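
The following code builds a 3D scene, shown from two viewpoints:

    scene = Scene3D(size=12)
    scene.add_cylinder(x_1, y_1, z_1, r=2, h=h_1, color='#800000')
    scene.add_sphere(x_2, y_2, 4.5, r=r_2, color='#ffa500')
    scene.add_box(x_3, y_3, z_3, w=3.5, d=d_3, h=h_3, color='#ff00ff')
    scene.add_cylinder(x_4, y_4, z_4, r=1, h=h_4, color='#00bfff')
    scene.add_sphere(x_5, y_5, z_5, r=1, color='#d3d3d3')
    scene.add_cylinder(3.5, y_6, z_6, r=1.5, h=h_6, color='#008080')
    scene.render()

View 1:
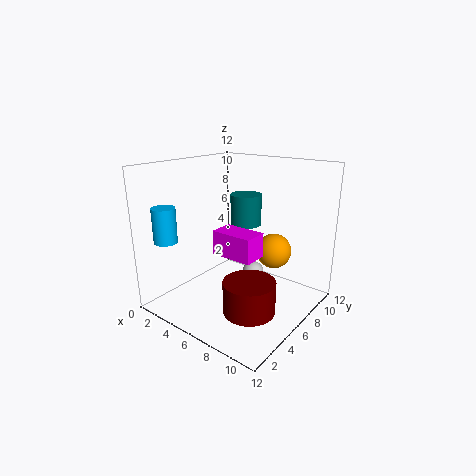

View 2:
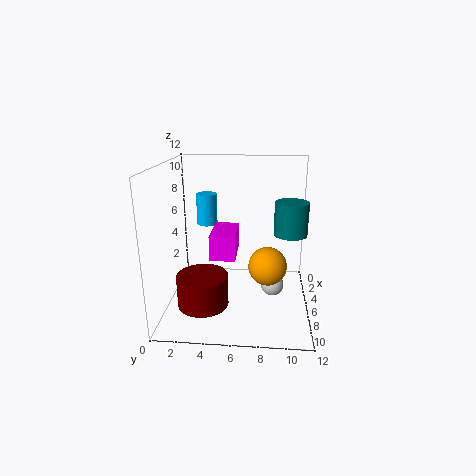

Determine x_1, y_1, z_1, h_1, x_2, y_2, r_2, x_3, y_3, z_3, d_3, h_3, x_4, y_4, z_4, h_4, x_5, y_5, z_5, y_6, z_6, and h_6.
x_1 = 9
y_1 = 3.5
z_1 = 1.5
h_1 = 2.5
x_2 = 8
y_2 = 8.5
r_2 = 1.5
x_3 = 5
y_3 = 4
z_3 = 5
d_3 = 2
h_3 = 2
x_4 = 1
y_4 = 2.5
z_4 = 5.5
h_4 = 3
x_5 = 5.5
y_5 = 9
z_5 = 1.5
y_6 = 10.5
z_6 = 5.5
h_6 = 3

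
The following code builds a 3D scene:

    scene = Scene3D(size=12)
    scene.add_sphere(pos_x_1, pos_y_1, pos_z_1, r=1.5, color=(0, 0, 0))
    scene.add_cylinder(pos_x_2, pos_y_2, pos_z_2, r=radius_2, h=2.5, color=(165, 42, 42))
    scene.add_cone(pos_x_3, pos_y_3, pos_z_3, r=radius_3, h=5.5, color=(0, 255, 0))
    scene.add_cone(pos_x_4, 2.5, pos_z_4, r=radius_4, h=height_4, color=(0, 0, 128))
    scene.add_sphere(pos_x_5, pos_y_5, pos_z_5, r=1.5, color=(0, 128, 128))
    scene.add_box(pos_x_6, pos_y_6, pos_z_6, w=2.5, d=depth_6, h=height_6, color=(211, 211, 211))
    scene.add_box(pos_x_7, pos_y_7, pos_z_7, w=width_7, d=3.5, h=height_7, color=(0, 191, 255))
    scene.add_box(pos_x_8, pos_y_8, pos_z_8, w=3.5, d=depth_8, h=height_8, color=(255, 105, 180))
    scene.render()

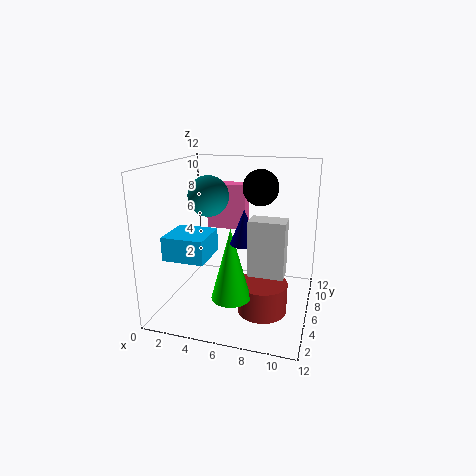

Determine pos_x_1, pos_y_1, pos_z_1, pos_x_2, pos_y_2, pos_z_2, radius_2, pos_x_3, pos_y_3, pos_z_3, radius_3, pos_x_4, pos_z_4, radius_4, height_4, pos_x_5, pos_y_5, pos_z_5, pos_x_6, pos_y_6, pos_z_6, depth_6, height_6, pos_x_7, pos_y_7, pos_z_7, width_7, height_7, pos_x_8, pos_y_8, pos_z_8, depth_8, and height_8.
pos_x_1 = 7.5, pos_y_1 = 7.5, pos_z_1 = 10, pos_x_2 = 8.5, pos_y_2 = 4.5, pos_z_2 = 0.5, radius_2 = 2, pos_x_3 = 6.5, pos_y_3 = 2.5, pos_z_3 = 2.5, radius_3 = 1.5, pos_x_4 = 7.5, pos_z_4 = 7, radius_4 = 1, height_4 = 2.5, pos_x_5 = 4.5, pos_y_5 = 3.5, pos_z_5 = 10, pos_x_6 = 8, pos_y_6 = 1.5, pos_z_6 = 5, depth_6 = 1.5, height_6 = 4, pos_x_7 = 0.5, pos_y_7 = 3, pos_z_7 = 4.5, width_7 = 3.5, height_7 = 2, pos_x_8 = 2.5, pos_y_8 = 8, pos_z_8 = 6, depth_8 = 1.5, height_8 = 4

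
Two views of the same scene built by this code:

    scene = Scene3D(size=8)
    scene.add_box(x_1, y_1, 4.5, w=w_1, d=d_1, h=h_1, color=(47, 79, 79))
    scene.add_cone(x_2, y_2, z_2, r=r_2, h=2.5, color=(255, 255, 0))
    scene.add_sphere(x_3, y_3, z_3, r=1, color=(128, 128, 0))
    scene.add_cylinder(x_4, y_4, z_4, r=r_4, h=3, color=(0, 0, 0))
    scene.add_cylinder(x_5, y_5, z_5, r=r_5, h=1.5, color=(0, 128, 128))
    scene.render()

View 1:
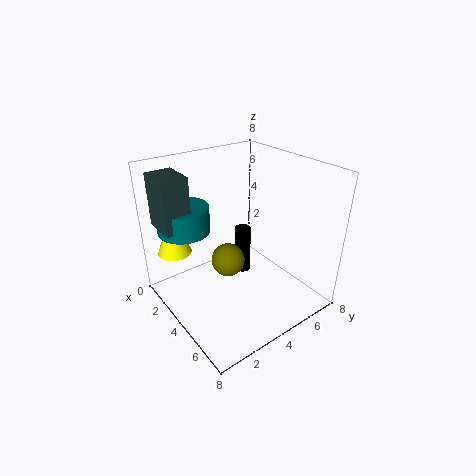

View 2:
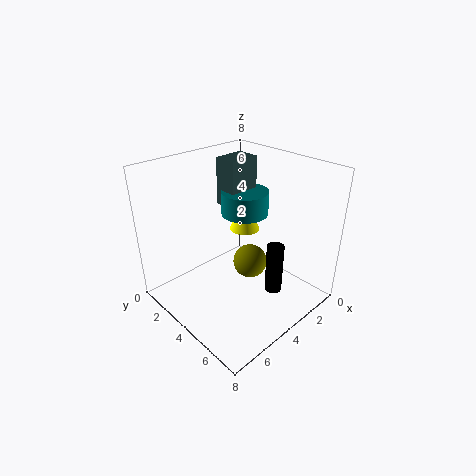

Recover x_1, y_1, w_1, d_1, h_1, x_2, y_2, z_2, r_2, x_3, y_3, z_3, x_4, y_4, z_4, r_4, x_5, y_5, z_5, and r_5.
x_1 = 0.5; y_1 = 0.5; w_1 = 2; d_1 = 1.5; h_1 = 3; x_2 = 1; y_2 = 1.5; z_2 = 2.5; r_2 = 1; x_3 = 3; y_3 = 4; z_3 = 2; x_4 = 2.5; y_4 = 5.5; z_4 = 0.5; r_4 = 0.5; x_5 = 1.5; y_5 = 2; z_5 = 4; r_5 = 1.5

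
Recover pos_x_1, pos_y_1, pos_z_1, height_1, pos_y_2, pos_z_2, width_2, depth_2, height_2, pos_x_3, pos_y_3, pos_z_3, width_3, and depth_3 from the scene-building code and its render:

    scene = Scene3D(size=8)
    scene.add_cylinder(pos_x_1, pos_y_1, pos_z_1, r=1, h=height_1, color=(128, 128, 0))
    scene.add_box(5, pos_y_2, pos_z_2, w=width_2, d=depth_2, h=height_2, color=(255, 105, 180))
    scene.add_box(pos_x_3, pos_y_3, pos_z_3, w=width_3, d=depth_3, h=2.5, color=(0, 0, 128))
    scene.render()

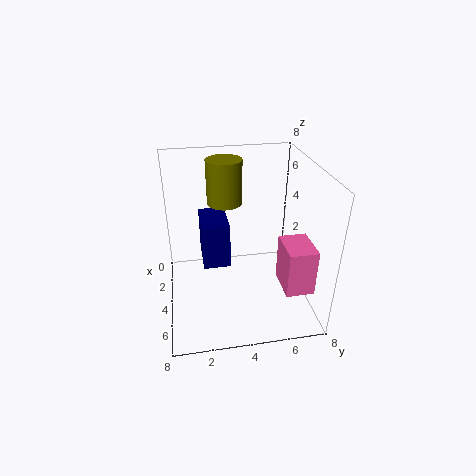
pos_x_1 = 2.5
pos_y_1 = 3.5
pos_z_1 = 5.5
height_1 = 2.5
pos_y_2 = 6
pos_z_2 = 2
width_2 = 2
depth_2 = 1.5
height_2 = 2.5
pos_x_3 = 2
pos_y_3 = 2
pos_z_3 = 2.5
width_3 = 2.5
depth_3 = 1.5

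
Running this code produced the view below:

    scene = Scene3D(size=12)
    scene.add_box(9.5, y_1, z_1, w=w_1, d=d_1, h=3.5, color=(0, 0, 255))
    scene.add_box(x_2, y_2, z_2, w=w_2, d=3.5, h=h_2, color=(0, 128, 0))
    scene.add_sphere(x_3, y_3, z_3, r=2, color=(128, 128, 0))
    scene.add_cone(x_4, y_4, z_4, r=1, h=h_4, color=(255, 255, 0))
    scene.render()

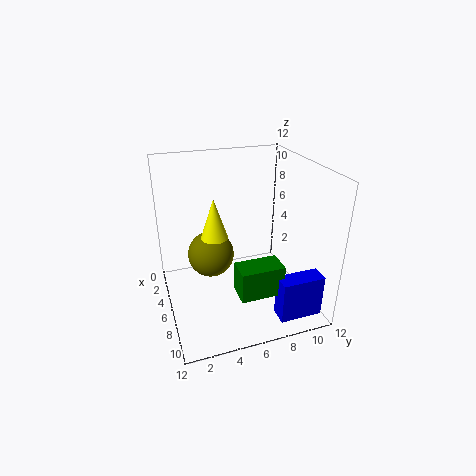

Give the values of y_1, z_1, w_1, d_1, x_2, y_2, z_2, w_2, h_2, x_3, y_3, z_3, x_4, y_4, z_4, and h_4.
y_1 = 8
z_1 = 0.5
w_1 = 1.5
d_1 = 3.5
x_2 = 8
y_2 = 5
z_2 = 2.5
w_2 = 2
h_2 = 2.5
x_3 = 4.5
y_3 = 4
z_3 = 4
x_4 = 8
y_4 = 3.5
z_4 = 7.5
h_4 = 3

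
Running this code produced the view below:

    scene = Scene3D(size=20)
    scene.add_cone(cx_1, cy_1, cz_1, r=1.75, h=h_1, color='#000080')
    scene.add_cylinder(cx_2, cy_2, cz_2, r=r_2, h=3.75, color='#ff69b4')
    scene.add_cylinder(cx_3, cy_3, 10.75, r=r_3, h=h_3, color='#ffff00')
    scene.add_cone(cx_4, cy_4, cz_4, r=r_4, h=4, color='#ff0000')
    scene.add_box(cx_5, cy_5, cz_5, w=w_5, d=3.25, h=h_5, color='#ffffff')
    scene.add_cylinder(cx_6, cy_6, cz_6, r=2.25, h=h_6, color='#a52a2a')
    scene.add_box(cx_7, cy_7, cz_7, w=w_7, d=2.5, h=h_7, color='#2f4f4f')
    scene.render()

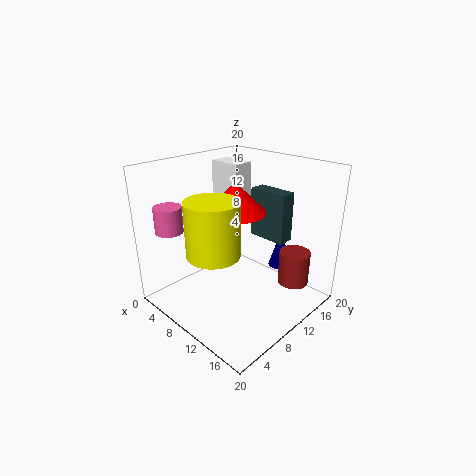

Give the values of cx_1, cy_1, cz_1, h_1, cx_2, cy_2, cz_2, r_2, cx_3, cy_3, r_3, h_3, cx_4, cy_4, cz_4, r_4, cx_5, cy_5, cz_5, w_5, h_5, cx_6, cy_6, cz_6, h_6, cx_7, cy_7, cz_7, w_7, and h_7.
cx_1 = 11.75
cy_1 = 17.75
cz_1 = 3.25
h_1 = 6
cx_2 = 2
cy_2 = 4.25
cz_2 = 10.25
r_2 = 2
cx_3 = 12.25
cy_3 = 3.5
r_3 = 3.25
h_3 = 6.75
cx_4 = 10.5
cy_4 = 9
cz_4 = 14.25
r_4 = 4
cx_5 = 0.5
cy_5 = 14
cz_5 = 11.75
w_5 = 5.25
h_5 = 7
cx_6 = 15.25
cy_6 = 16.5
cz_6 = 2.25
h_6 = 5
cx_7 = 7
cy_7 = 16
cz_7 = 7.75
w_7 = 6
h_7 = 7.5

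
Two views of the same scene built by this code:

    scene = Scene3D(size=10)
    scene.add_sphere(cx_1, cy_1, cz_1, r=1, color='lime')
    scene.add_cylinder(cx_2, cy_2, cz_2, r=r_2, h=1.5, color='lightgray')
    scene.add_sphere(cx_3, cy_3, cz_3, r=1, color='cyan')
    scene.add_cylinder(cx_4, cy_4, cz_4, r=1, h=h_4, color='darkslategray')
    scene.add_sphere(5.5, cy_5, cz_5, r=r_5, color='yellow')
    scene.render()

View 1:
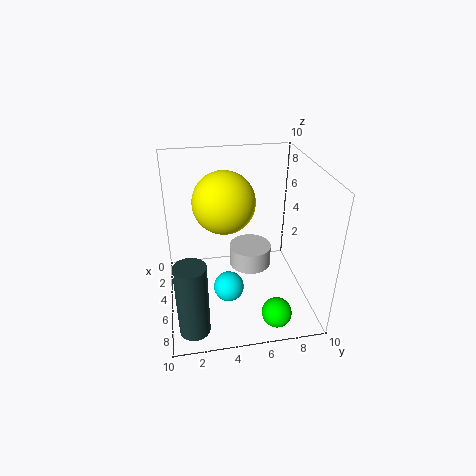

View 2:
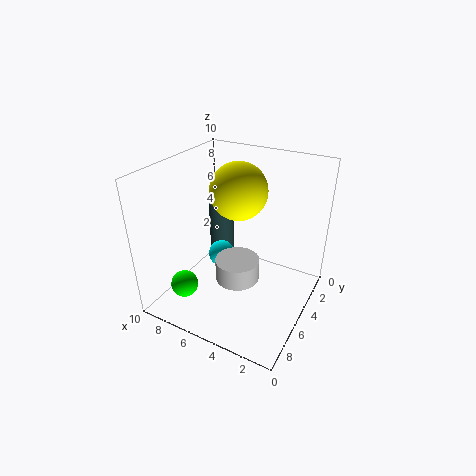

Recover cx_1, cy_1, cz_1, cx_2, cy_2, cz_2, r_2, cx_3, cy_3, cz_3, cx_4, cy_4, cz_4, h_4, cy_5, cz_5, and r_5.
cx_1 = 8.5
cy_1 = 7
cz_1 = 1
cx_2 = 4.5
cy_2 = 6
cz_2 = 2.5
r_2 = 1.5
cx_3 = 7
cy_3 = 4
cz_3 = 2.5
cx_4 = 8.5
cy_4 = 1.5
cz_4 = 0.5
h_4 = 5
cy_5 = 4
cz_5 = 8
r_5 = 2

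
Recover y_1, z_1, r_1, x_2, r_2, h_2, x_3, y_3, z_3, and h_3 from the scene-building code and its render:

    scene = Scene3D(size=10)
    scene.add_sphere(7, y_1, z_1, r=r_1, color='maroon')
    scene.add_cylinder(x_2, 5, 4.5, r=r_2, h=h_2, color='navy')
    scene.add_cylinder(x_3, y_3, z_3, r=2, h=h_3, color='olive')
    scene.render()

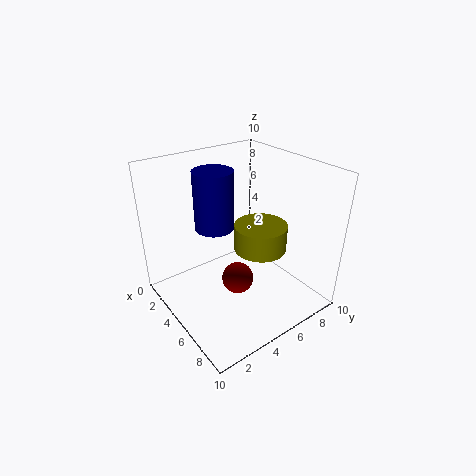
y_1 = 3.5; z_1 = 3.5; r_1 = 1; x_2 = 2; r_2 = 1.5; h_2 = 4.5; x_3 = 4.5; y_3 = 7.5; z_3 = 3; h_3 = 2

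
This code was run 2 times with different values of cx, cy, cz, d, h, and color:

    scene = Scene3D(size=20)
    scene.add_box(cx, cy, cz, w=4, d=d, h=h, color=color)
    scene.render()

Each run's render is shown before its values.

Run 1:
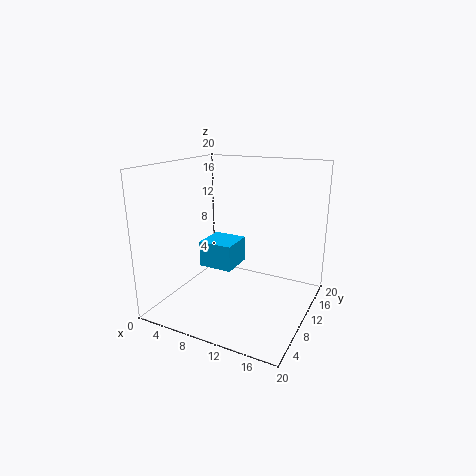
cx = 9, cy = 2, cz = 9, d = 4, h = 3, color = 'deepskyblue'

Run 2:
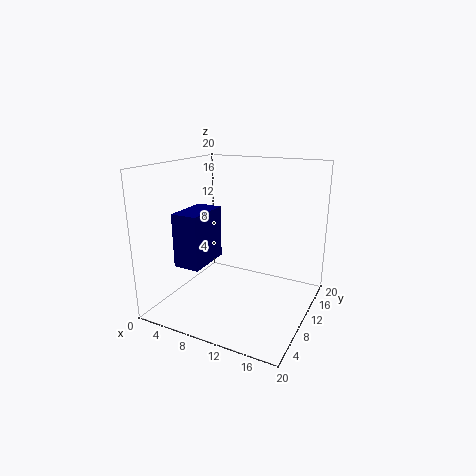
cx = 1, cy = 7, cz = 5, d = 7, h = 8, color = 'navy'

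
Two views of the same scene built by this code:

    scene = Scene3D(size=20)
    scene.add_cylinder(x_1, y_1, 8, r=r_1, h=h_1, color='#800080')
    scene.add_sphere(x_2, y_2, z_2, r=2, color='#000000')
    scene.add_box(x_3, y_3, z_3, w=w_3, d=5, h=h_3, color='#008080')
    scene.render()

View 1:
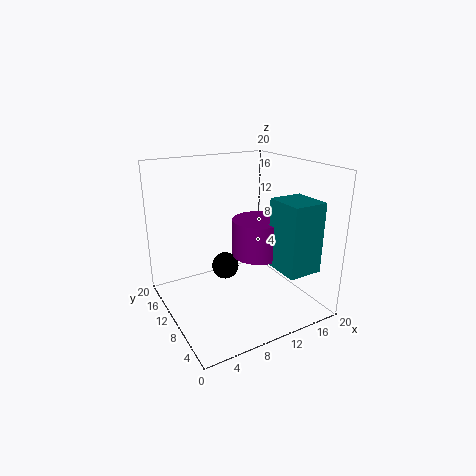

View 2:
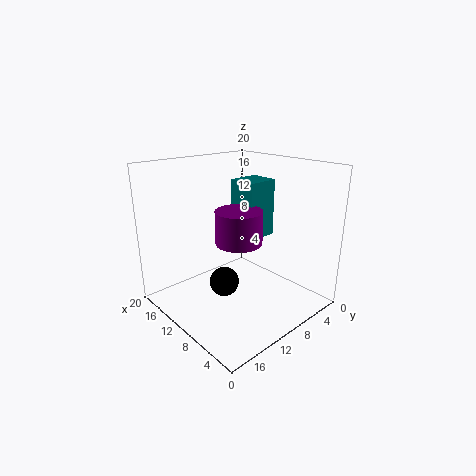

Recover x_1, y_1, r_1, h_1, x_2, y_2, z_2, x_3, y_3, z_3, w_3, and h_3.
x_1 = 12; y_1 = 8; r_1 = 3.5; h_1 = 5; x_2 = 9.5; y_2 = 13; z_2 = 4.5; x_3 = 12; y_3 = 0.5; z_3 = 7.5; w_3 = 4.5; h_3 = 9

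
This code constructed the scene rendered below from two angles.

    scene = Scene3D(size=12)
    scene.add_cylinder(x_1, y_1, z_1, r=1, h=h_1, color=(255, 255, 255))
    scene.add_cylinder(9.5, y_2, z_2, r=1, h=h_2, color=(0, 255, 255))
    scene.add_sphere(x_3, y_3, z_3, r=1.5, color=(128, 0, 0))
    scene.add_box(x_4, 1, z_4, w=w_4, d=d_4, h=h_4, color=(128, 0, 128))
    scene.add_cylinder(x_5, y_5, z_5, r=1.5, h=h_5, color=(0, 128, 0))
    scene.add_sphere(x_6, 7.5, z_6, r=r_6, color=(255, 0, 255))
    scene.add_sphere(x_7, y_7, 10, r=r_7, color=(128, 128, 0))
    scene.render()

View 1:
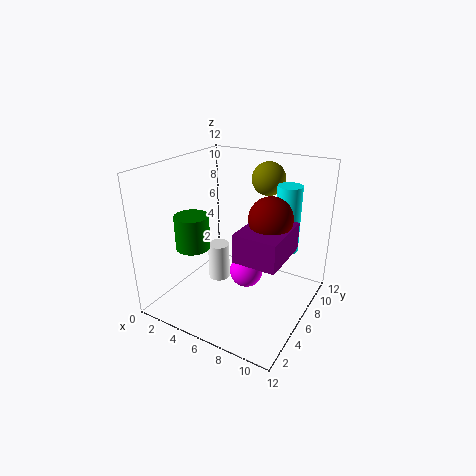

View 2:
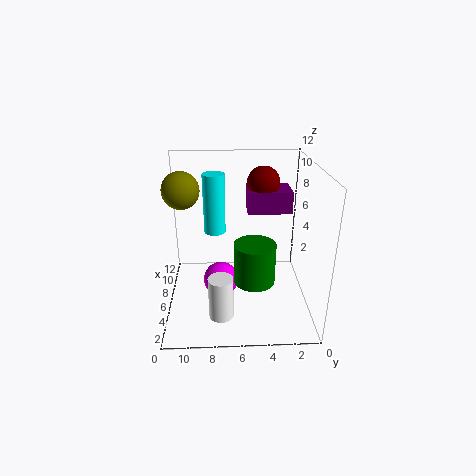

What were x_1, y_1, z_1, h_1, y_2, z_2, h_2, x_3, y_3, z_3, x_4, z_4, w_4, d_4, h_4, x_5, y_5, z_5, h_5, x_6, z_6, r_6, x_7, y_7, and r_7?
x_1 = 3, y_1 = 7.5, z_1 = 0.5, h_1 = 3.5, y_2 = 8, z_2 = 5, h_2 = 5.5, x_3 = 10, y_3 = 3.5, z_3 = 9.5, x_4 = 8.5, z_4 = 7, w_4 = 3, d_4 = 4, h_4 = 2, x_5 = 2, y_5 = 5, z_5 = 4.5, h_5 = 3, x_6 = 6, z_6 = 2, r_6 = 1.5, x_7 = 6.5, y_7 = 10.5, r_7 = 1.5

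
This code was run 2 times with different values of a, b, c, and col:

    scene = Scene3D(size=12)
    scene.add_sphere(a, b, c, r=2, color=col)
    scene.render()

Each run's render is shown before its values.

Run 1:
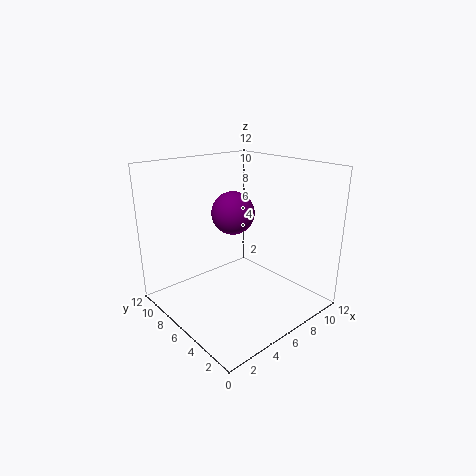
a = 8, b = 9, c = 7, col = 'purple'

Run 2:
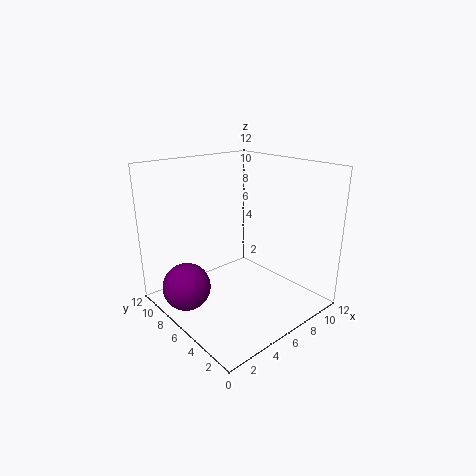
a = 2, b = 8, c = 2, col = 'purple'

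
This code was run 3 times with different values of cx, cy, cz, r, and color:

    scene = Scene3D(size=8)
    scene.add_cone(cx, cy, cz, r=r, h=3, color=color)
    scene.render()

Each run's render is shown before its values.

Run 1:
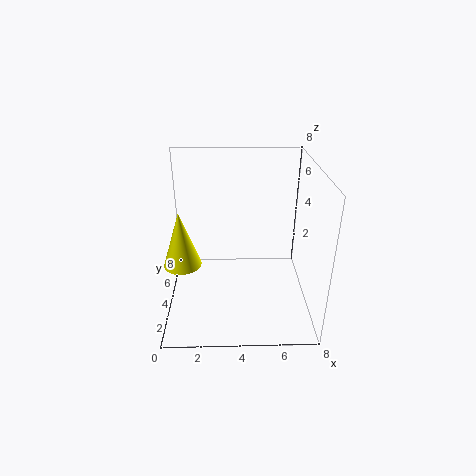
cx = 1; cy = 3; cz = 3; r = 1; color = 'yellow'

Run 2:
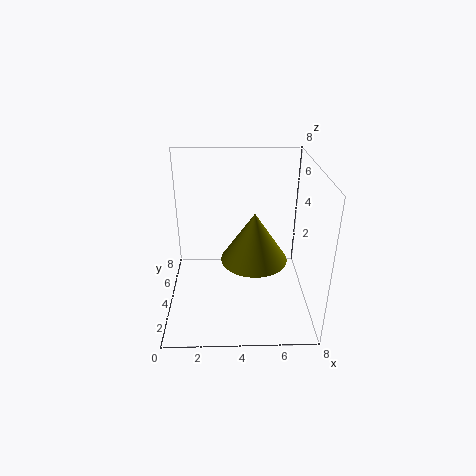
cx = 5; cy = 5; cz = 2; r = 2; color = 'olive'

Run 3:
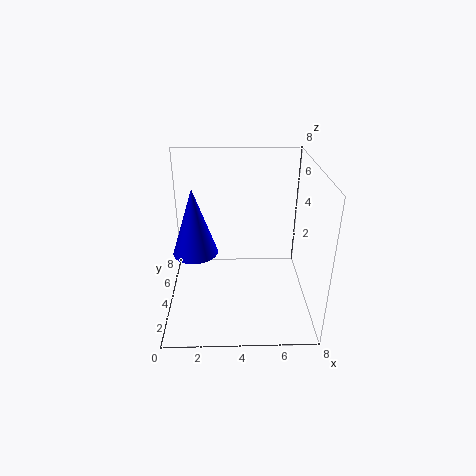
cx = 2; cy = 1; cz = 5; r = 1; color = 'blue'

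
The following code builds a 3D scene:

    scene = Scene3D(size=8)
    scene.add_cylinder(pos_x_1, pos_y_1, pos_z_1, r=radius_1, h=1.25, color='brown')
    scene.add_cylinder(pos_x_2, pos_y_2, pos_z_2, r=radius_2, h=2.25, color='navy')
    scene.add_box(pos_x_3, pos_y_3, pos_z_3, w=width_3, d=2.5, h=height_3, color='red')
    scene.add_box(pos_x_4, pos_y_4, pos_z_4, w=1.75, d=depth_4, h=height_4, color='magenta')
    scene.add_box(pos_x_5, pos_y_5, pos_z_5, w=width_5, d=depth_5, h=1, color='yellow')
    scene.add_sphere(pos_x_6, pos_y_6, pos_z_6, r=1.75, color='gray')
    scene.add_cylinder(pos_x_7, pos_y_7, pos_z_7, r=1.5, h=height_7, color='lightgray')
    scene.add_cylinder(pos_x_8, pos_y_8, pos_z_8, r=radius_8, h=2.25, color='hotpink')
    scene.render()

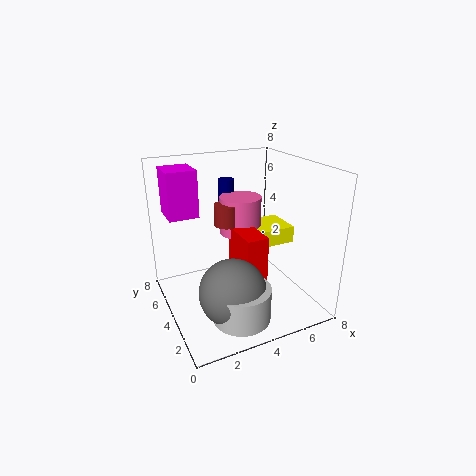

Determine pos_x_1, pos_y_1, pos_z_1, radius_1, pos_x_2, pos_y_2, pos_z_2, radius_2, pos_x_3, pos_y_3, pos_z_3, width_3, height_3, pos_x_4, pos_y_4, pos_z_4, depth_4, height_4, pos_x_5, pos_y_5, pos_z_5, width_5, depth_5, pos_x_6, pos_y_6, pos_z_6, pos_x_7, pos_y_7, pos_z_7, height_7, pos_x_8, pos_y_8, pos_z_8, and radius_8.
pos_x_1 = 4
pos_y_1 = 5.5
pos_z_1 = 4.25
radius_1 = 0.75
pos_x_2 = 4.75
pos_y_2 = 7.25
pos_z_2 = 4.25
radius_2 = 0.5
pos_x_3 = 4
pos_y_3 = 2.75
pos_z_3 = 1
width_3 = 1.25
height_3 = 3.25
pos_x_4 = 0.75
pos_y_4 = 6
pos_z_4 = 4.75
depth_4 = 2
height_4 = 2.75
pos_x_5 = 5
pos_y_5 = 4
pos_z_5 = 3
width_5 = 2.75
depth_5 = 2.25
pos_x_6 = 2.75
pos_y_6 = 2
pos_z_6 = 2
pos_x_7 = 3
pos_y_7 = 1.5
pos_z_7 = 0.75
height_7 = 1.75
pos_x_8 = 5
pos_y_8 = 5.75
pos_z_8 = 3.5
radius_8 = 1.25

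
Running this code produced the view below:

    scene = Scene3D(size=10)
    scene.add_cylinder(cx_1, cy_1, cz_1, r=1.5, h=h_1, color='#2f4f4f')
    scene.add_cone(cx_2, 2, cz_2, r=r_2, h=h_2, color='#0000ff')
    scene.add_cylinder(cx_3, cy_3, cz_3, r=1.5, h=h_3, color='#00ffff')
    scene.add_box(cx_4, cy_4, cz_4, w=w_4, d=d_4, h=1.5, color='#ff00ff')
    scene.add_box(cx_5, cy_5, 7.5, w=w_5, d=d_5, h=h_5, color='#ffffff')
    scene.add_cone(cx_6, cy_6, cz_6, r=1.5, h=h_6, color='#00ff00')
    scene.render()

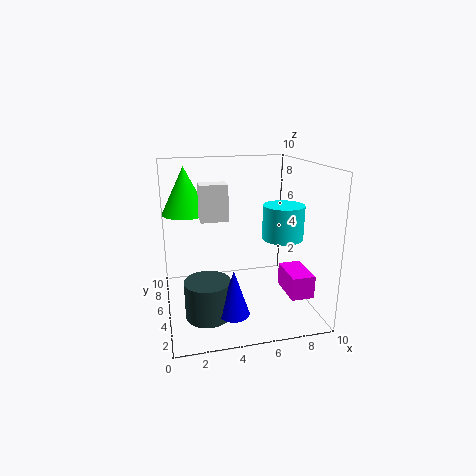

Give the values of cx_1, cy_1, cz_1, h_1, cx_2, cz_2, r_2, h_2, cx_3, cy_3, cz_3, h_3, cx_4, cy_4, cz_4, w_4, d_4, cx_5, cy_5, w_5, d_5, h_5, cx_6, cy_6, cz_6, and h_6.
cx_1 = 2.5, cy_1 = 3, cz_1 = 0.5, h_1 = 2.5, cx_2 = 4, cz_2 = 1, r_2 = 1, h_2 = 3, cx_3 = 8.5, cy_3 = 5.5, cz_3 = 4.5, h_3 = 2.5, cx_4 = 7.5, cy_4 = 1, cz_4 = 2, w_4 = 1.5, d_4 = 2.5, cx_5 = 2, cy_5 = 1, w_5 = 1.5, d_5 = 1, h_5 = 2, cx_6 = 1.5, cy_6 = 5, cz_6 = 7, h_6 = 3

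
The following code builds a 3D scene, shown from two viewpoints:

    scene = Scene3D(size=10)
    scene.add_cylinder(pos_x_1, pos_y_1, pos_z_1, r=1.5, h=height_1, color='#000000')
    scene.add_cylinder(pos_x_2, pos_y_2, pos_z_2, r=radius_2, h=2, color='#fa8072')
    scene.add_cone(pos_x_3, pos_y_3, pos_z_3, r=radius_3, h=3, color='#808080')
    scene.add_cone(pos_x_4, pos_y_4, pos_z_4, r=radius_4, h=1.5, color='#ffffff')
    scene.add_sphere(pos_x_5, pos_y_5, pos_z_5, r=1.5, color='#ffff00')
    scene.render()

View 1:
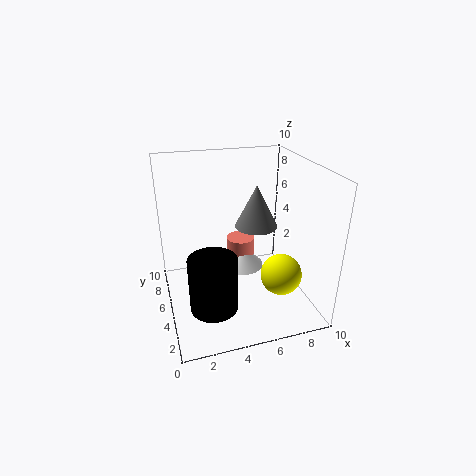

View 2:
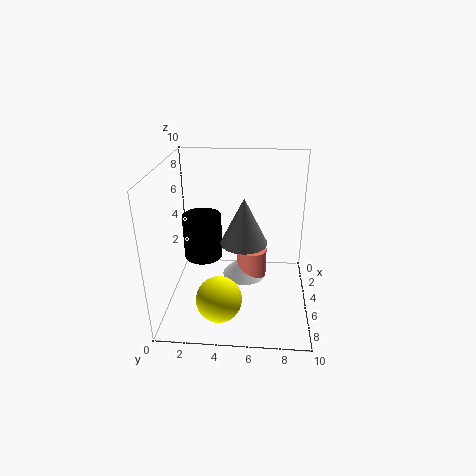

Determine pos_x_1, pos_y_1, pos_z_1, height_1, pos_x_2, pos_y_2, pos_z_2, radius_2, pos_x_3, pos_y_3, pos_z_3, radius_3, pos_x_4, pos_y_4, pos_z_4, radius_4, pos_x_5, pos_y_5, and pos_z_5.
pos_x_1 = 2.5; pos_y_1 = 2; pos_z_1 = 2; height_1 = 3.5; pos_x_2 = 5.5; pos_y_2 = 6; pos_z_2 = 2.5; radius_2 = 1; pos_x_3 = 6.5; pos_y_3 = 5.5; pos_z_3 = 5.5; radius_3 = 1.5; pos_x_4 = 5.5; pos_y_4 = 5.5; pos_z_4 = 2.5; radius_4 = 1.5; pos_x_5 = 8; pos_y_5 = 4; pos_z_5 = 2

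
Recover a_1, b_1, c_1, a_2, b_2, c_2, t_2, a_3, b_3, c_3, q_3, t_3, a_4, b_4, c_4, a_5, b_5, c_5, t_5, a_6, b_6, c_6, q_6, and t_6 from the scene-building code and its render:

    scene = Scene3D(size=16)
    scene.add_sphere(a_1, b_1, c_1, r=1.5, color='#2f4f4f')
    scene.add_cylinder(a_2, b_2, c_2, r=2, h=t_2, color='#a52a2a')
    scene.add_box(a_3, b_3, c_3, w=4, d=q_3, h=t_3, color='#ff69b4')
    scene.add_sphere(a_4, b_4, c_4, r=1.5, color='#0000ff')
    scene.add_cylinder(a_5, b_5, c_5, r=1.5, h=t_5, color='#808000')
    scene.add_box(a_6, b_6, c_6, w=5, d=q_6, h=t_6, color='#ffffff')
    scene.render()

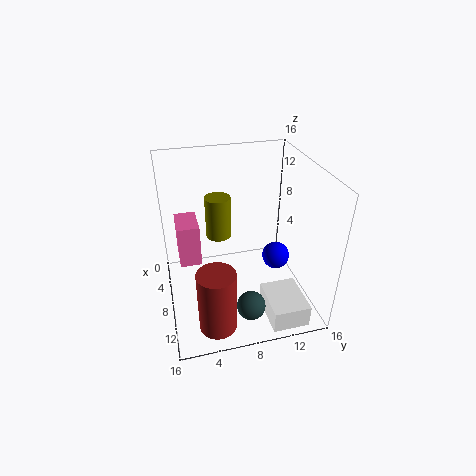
a_1 = 13.5; b_1 = 8; c_1 = 3; a_2 = 13; b_2 = 4.5; c_2 = 0.5; t_2 = 7; a_3 = 2.5; b_3 = 1.5; c_3 = 4; q_3 = 2.5; t_3 = 5; a_4 = 9.5; b_4 = 12; c_4 = 6; a_5 = 4.5; b_5 = 6.5; c_5 = 6.5; t_5 = 5; a_6 = 10.5; b_6 = 10; c_6 = 0.5; q_6 = 4; t_6 = 2.5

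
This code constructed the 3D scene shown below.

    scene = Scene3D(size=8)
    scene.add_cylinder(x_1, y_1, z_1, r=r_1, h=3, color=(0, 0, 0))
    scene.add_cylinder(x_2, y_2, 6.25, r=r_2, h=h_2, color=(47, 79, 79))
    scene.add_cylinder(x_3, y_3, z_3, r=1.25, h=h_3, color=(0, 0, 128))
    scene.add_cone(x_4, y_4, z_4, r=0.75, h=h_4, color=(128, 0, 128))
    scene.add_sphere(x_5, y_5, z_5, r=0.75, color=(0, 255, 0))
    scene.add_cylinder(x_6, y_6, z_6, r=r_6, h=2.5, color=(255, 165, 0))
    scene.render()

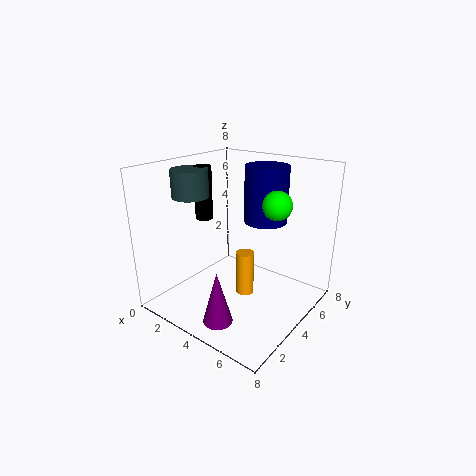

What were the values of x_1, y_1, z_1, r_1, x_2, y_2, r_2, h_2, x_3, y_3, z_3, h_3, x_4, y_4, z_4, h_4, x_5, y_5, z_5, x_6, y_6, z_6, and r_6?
x_1 = 1.75
y_1 = 3.75
z_1 = 4.75
r_1 = 0.5
x_2 = 1.75
y_2 = 2.75
r_2 = 1
h_2 = 1.5
x_3 = 4.5
y_3 = 6
z_3 = 4.5
h_3 = 3.25
x_4 = 5
y_4 = 1
z_4 = 0.75
h_4 = 2.75
x_5 = 6.25
y_5 = 4.25
z_5 = 6.25
x_6 = 4.5
y_6 = 4
z_6 = 0.75
r_6 = 0.5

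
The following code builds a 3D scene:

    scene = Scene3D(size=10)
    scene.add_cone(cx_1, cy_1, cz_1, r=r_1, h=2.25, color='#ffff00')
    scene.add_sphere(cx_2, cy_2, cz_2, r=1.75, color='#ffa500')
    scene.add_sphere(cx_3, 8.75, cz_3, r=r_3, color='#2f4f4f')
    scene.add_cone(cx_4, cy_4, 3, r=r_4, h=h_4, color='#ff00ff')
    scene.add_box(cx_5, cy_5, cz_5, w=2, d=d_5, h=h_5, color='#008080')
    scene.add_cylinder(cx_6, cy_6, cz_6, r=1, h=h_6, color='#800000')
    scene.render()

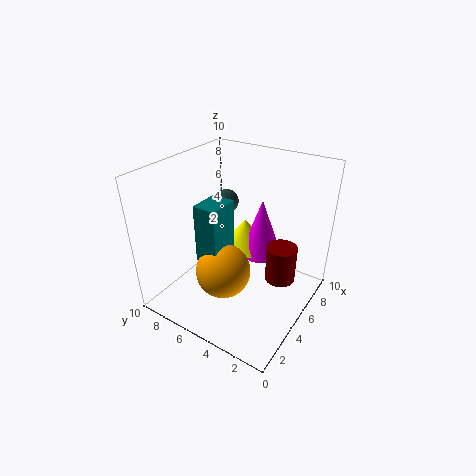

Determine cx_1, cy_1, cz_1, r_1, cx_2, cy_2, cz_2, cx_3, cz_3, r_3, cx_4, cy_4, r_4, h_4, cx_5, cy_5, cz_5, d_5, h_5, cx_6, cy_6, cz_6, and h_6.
cx_1 = 6.75; cy_1 = 5.5; cz_1 = 3.25; r_1 = 1.75; cx_2 = 2.5; cy_2 = 4.5; cz_2 = 4; cx_3 = 9; cz_3 = 5.25; r_3 = 1; cx_4 = 7; cy_4 = 4.25; r_4 = 1.5; h_4 = 4.25; cx_5 = 1.75; cy_5 = 4.5; cz_5 = 4.75; d_5 = 1.5; h_5 = 3.75; cx_6 = 5.25; cy_6 = 1.75; cz_6 = 2.75; h_6 = 2.5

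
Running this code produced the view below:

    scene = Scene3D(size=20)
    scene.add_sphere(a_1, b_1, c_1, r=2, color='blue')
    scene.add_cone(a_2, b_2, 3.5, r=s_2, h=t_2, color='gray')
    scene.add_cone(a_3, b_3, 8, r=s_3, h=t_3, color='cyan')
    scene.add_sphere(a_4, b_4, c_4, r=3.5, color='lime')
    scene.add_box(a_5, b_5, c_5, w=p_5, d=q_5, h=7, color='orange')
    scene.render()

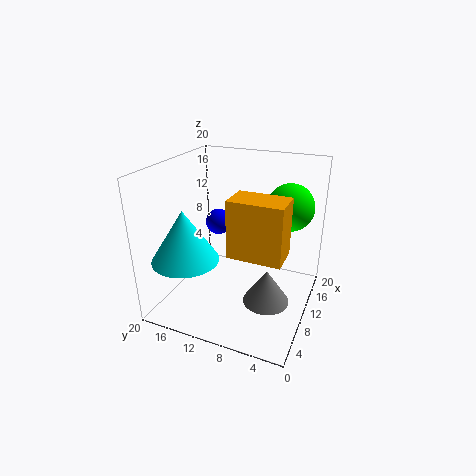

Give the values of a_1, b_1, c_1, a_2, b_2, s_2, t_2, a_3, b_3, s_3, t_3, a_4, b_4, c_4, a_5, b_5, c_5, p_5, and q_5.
a_1 = 15, b_1 = 15.5, c_1 = 9.5, a_2 = 6.5, b_2 = 4.5, s_2 = 3, t_2 = 4.5, a_3 = 5, b_3 = 15.5, s_3 = 4.5, t_3 = 7, a_4 = 16.5, b_4 = 4.5, c_4 = 13, a_5 = 3, b_5 = 2, c_5 = 11, p_5 = 4, q_5 = 6.5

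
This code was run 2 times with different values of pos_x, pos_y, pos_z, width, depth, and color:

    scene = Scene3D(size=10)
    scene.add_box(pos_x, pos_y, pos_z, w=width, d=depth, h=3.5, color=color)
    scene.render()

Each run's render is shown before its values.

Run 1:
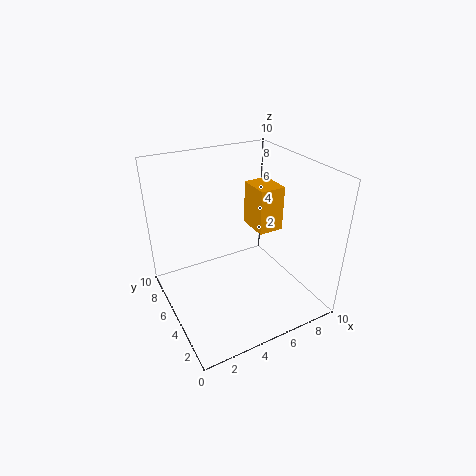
pos_x = 7.5; pos_y = 6; pos_z = 4; width = 2; depth = 2.5; color = 'orange'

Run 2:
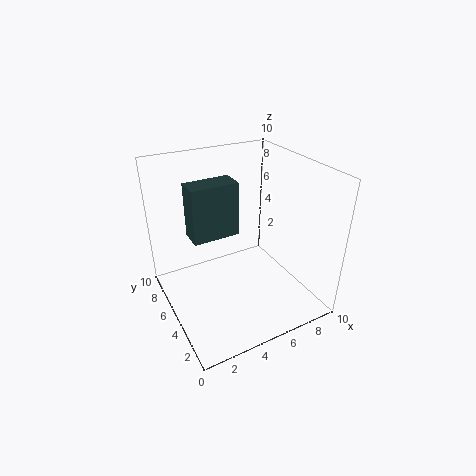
pos_x = 1.5; pos_y = 4; pos_z = 6; width = 3; depth = 1.5; color = 'darkslategray'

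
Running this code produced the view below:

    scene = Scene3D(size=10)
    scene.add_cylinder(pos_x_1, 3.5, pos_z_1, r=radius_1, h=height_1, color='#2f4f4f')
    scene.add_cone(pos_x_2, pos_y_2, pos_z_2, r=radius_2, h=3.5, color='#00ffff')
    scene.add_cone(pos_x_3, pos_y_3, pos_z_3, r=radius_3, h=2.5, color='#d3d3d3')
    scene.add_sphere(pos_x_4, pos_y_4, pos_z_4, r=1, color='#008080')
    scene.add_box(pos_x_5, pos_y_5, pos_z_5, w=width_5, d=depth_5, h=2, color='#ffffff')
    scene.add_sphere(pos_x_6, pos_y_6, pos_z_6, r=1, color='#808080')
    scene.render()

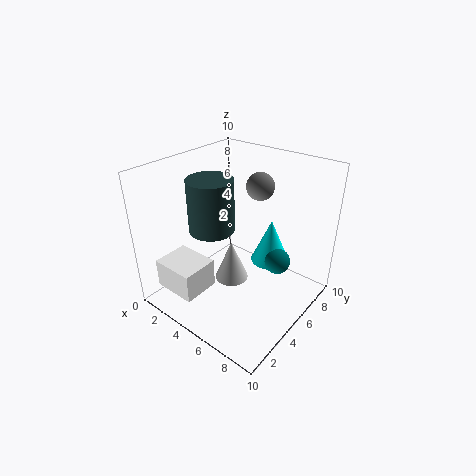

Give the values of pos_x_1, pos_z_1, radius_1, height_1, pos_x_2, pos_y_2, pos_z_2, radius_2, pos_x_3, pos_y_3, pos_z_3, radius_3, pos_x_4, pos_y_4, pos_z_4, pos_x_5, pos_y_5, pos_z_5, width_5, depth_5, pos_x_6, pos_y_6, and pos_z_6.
pos_x_1 = 4
pos_z_1 = 6
radius_1 = 1.5
height_1 = 3.5
pos_x_2 = 5.5
pos_y_2 = 8.5
pos_z_2 = 1.5
radius_2 = 1.5
pos_x_3 = 6.5
pos_y_3 = 2.5
pos_z_3 = 4
radius_3 = 1
pos_x_4 = 6.5
pos_y_4 = 8
pos_z_4 = 2
pos_x_5 = 1.5
pos_y_5 = 0.5
pos_z_5 = 2
width_5 = 3
depth_5 = 2.5
pos_x_6 = 5
pos_y_6 = 7.5
pos_z_6 = 8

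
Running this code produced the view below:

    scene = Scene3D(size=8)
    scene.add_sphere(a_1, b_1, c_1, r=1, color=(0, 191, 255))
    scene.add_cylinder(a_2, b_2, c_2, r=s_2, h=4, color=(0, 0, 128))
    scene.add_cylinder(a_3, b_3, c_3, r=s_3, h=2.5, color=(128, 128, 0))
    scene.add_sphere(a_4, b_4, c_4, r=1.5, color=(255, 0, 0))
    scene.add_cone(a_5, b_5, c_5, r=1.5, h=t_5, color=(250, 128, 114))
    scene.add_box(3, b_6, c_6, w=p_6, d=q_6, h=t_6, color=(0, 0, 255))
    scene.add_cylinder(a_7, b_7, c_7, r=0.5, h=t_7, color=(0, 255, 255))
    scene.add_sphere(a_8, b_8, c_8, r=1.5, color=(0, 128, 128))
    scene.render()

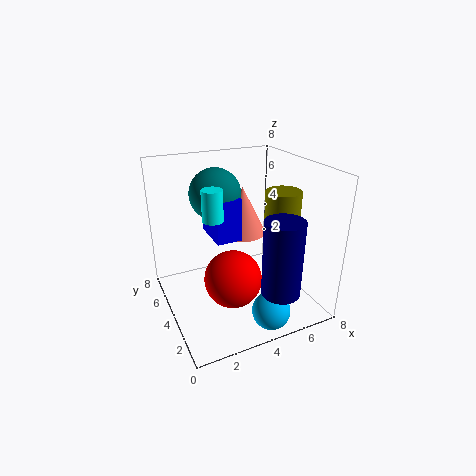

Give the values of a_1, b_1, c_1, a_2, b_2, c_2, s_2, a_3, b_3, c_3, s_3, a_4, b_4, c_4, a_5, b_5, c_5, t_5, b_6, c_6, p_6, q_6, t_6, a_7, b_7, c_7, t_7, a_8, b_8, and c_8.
a_1 = 4.5
b_1 = 1
c_1 = 1
a_2 = 5
b_2 = 1
c_2 = 2
s_2 = 1
a_3 = 6.5
b_3 = 3.5
c_3 = 4
s_3 = 1
a_4 = 3
b_4 = 2.5
c_4 = 2.5
a_5 = 5.5
b_5 = 6.5
c_5 = 3
t_5 = 3
b_6 = 4.5
c_6 = 3.5
p_6 = 1.5
q_6 = 2.5
t_6 = 2.5
a_7 = 2
b_7 = 2.5
c_7 = 6
t_7 = 1.5
a_8 = 3.5
b_8 = 6
c_8 = 6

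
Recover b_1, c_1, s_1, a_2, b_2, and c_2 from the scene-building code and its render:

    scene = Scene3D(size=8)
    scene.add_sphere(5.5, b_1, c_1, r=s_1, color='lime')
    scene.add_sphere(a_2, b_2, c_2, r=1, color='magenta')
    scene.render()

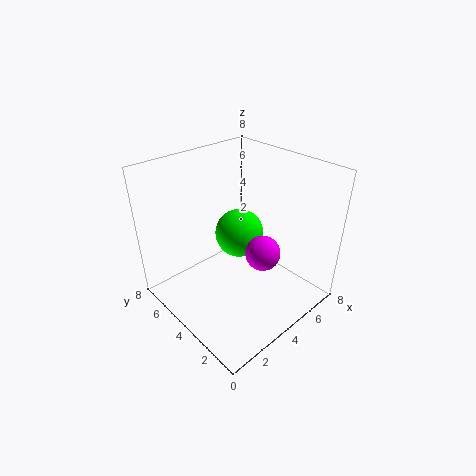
b_1 = 5.5, c_1 = 3, s_1 = 1.5, a_2 = 5, b_2 = 3, c_2 = 3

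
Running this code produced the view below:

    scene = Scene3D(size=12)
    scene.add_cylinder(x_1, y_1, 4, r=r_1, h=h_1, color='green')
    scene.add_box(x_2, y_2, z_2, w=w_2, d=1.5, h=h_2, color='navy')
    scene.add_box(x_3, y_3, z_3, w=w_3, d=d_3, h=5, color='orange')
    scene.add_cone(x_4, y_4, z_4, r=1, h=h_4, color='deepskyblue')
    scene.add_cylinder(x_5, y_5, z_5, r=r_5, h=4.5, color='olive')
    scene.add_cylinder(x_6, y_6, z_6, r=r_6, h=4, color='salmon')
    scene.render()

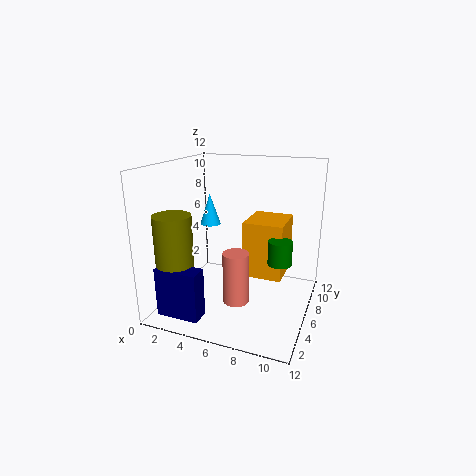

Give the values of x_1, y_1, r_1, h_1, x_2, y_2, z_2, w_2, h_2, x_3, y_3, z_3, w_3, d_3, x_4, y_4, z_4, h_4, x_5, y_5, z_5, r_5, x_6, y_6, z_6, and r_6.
x_1 = 9.5, y_1 = 6.5, r_1 = 1, h_1 = 2, x_2 = 1, y_2 = 1, z_2 = 0.5, w_2 = 3.5, h_2 = 4, x_3 = 6, y_3 = 7, z_3 = 2, w_3 = 3.5, d_3 = 4, x_4 = 1.5, y_4 = 10, z_4 = 5.5, h_4 = 3, x_5 = 2, y_5 = 2.5, z_5 = 4, r_5 = 1.5, x_6 = 7, y_6 = 3, z_6 = 2, r_6 = 1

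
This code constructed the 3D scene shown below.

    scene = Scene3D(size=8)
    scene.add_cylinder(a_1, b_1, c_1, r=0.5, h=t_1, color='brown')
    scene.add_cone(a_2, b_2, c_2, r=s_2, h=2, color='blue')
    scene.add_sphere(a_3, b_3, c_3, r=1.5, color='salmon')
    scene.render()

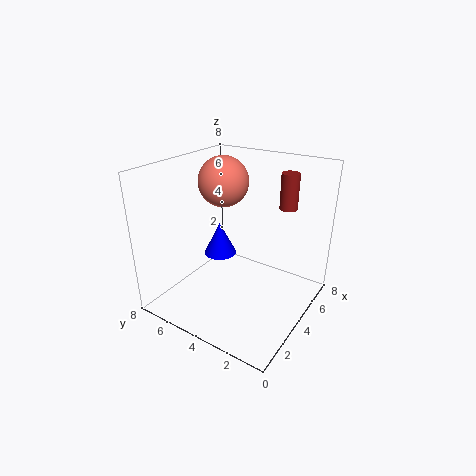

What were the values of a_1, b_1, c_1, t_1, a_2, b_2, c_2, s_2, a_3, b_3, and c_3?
a_1 = 6, b_1 = 2, c_1 = 5.5, t_1 = 2, a_2 = 5, b_2 = 6, c_2 = 2, s_2 = 1, a_3 = 5.5, b_3 = 6, c_3 = 6.5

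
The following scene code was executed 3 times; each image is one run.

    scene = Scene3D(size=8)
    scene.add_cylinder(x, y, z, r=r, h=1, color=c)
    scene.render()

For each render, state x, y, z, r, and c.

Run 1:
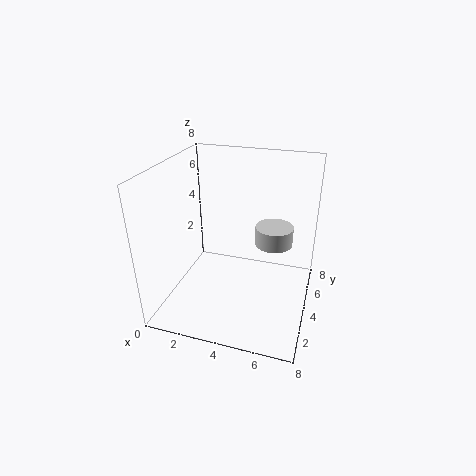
x = 6; y = 4; z = 4; r = 1; c = 'lightgray'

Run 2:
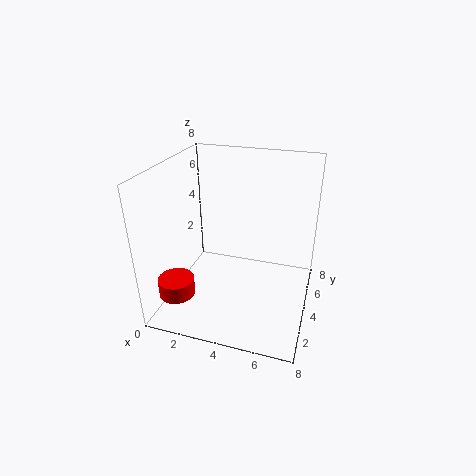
x = 1; y = 2; z = 1; r = 1; c = 'red'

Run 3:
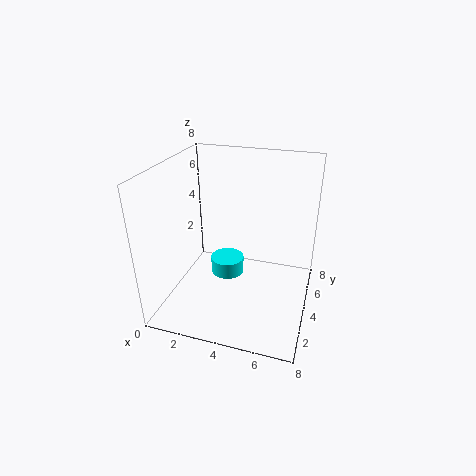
x = 3; y = 5; z = 1; r = 1; c = 'cyan'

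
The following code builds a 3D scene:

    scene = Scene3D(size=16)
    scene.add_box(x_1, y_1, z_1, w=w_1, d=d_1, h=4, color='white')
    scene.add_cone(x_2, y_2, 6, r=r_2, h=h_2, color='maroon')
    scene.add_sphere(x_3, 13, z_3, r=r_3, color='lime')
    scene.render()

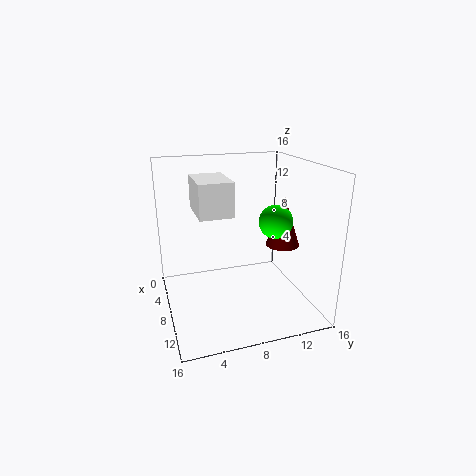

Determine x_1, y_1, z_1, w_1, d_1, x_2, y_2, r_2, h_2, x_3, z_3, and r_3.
x_1 = 1
y_1 = 4
z_1 = 10
w_1 = 6
d_1 = 4
x_2 = 7
y_2 = 14
r_2 = 2
h_2 = 6
x_3 = 7
z_3 = 9
r_3 = 2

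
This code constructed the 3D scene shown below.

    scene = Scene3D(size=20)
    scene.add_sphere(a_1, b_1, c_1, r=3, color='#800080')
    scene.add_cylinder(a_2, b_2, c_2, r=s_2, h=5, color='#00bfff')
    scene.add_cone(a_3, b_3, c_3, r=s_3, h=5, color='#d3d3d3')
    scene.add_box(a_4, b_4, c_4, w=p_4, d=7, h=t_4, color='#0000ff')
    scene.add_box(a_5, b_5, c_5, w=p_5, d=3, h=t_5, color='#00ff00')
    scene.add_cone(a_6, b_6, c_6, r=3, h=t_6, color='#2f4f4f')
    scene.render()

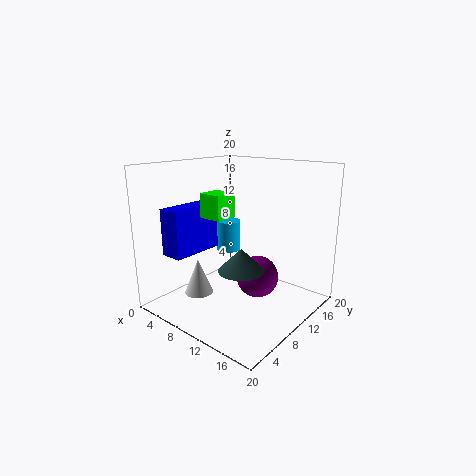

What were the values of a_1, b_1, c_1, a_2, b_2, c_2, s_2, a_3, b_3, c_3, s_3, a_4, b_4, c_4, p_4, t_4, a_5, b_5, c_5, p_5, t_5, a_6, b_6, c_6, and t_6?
a_1 = 12, b_1 = 12, c_1 = 4, a_2 = 3, b_2 = 16, c_2 = 5, s_2 = 2, a_3 = 6, b_3 = 6, c_3 = 2, s_3 = 2, a_4 = 5, b_4 = 1, c_4 = 9, p_4 = 3, t_4 = 6, a_5 = 9, b_5 = 4, c_5 = 14, p_5 = 3, t_5 = 3, a_6 = 13, b_6 = 7, c_6 = 7, t_6 = 3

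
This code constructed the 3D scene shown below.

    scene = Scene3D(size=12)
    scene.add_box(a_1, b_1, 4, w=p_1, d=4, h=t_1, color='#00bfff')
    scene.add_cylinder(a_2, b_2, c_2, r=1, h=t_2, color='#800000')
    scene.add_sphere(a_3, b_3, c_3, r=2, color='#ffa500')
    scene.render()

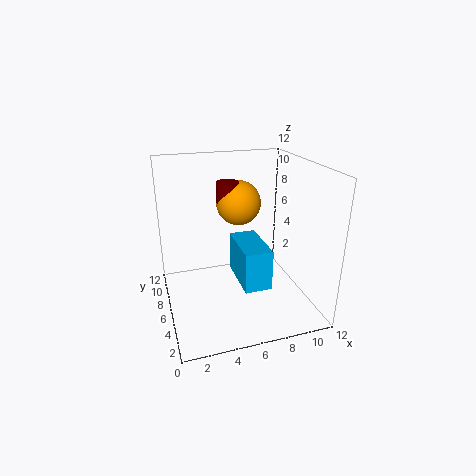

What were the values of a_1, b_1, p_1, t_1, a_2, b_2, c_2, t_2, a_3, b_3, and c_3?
a_1 = 5, b_1 = 1, p_1 = 2, t_1 = 3, a_2 = 6, b_2 = 9, c_2 = 8, t_2 = 2, a_3 = 7, b_3 = 9, c_3 = 8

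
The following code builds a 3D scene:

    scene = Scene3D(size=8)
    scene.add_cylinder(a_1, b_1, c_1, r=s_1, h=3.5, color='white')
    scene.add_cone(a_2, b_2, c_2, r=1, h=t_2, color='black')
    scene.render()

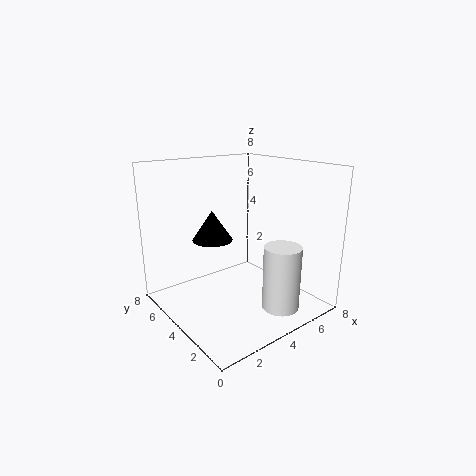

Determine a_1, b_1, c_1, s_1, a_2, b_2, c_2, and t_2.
a_1 = 5, b_1 = 1.5, c_1 = 0.5, s_1 = 1, a_2 = 2, b_2 = 3.5, c_2 = 4.5, t_2 = 1.5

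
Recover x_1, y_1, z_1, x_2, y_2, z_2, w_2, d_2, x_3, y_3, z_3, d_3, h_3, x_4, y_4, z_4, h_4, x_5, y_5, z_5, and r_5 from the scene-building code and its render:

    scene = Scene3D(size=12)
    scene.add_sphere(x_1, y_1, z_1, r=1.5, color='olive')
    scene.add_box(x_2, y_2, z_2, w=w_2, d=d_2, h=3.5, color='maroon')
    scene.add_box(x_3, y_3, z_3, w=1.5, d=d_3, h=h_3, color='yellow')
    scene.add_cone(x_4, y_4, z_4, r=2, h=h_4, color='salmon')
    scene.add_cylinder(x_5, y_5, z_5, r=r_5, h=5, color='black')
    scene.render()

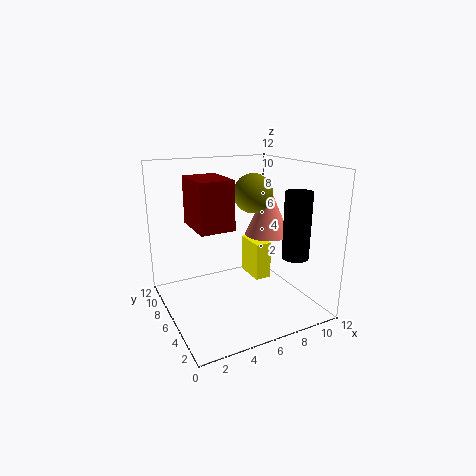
x_1 = 6.5
y_1 = 4.5
z_1 = 10
x_2 = 1.5
y_2 = 2.5
z_2 = 8
w_2 = 2.5
d_2 = 3.5
x_3 = 8.5
y_3 = 7
z_3 = 1
d_3 = 3
h_3 = 3.5
x_4 = 9.5
y_4 = 7
z_4 = 5.5
h_4 = 4.5
x_5 = 8.5
y_5 = 1.5
z_5 = 5.5
r_5 = 1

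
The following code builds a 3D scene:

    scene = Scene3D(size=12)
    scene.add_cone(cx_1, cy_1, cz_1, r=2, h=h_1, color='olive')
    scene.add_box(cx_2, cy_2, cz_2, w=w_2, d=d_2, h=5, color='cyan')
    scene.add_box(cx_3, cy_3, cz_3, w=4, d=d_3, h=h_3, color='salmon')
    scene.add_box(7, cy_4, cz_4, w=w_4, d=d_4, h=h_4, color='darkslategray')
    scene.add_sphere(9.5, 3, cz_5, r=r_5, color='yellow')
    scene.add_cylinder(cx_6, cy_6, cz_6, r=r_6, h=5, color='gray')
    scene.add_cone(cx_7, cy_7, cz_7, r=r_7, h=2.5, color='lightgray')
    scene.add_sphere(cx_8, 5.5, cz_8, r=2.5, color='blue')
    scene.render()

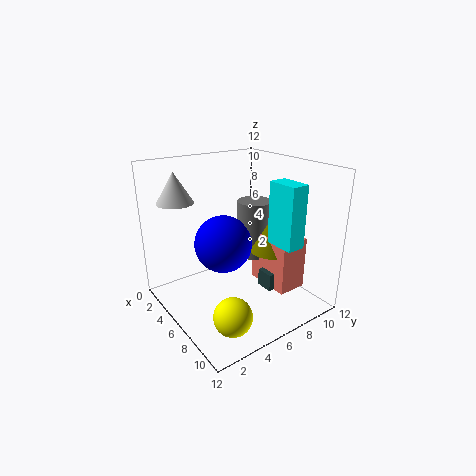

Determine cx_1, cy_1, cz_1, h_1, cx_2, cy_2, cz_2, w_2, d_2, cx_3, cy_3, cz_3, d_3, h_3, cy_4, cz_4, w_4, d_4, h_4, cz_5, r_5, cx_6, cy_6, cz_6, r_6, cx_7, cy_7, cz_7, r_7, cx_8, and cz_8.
cx_1 = 7; cy_1 = 9; cz_1 = 4.5; h_1 = 3; cx_2 = 8; cy_2 = 7.5; cz_2 = 6; w_2 = 2.5; d_2 = 1.5; cx_3 = 5.5; cy_3 = 8; cz_3 = 1.5; d_3 = 2.5; h_3 = 4.5; cy_4 = 7.5; cz_4 = 1.5; w_4 = 1.5; d_4 = 2; h_4 = 1.5; cz_5 = 1.5; r_5 = 1.5; cx_6 = 5; cy_6 = 8.5; cz_6 = 3.5; r_6 = 1.5; cx_7 = 3; cy_7 = 2; cz_7 = 9; r_7 = 1.5; cx_8 = 4.5; cz_8 = 5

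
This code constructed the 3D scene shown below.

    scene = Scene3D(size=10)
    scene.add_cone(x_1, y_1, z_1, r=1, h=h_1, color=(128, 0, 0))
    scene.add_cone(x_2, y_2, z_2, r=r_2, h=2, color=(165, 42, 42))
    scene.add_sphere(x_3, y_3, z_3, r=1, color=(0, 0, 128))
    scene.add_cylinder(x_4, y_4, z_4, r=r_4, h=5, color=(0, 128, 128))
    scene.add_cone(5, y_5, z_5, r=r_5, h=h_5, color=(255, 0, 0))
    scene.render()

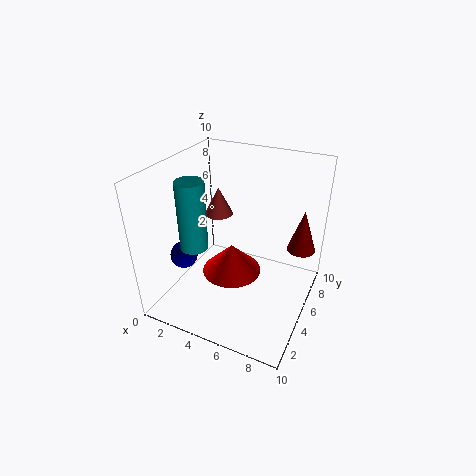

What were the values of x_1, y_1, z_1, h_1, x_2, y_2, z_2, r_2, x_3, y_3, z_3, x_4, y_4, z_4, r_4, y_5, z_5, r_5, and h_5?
x_1 = 9
y_1 = 7
z_1 = 4
h_1 = 3
x_2 = 3
y_2 = 6
z_2 = 6
r_2 = 1
x_3 = 1
y_3 = 4
z_3 = 3
x_4 = 2
y_4 = 4
z_4 = 4
r_4 = 1
y_5 = 4
z_5 = 3
r_5 = 2
h_5 = 2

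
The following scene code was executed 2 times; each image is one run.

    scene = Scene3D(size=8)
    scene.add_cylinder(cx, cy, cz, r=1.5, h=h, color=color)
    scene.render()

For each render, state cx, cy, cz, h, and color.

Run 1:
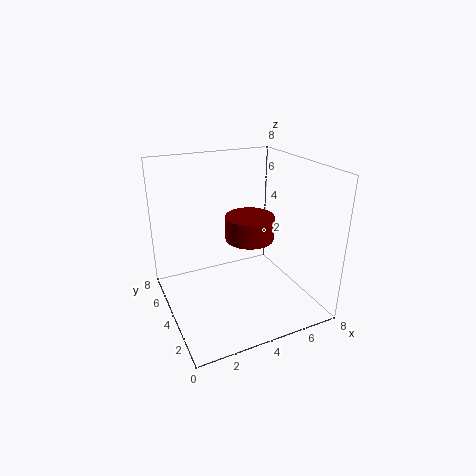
cx = 5.5, cy = 5.5, cz = 3, h = 1.5, color = 'maroon'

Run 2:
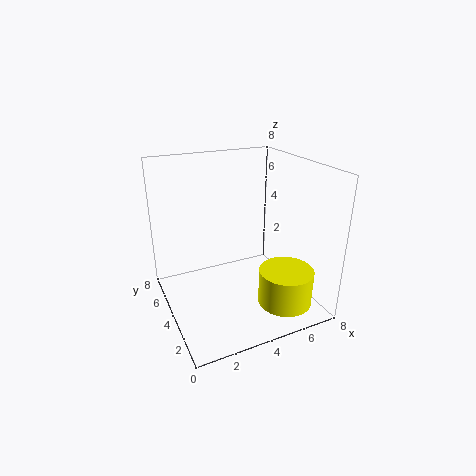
cx = 6, cy = 2, cz = 0.5, h = 2, color = 'yellow'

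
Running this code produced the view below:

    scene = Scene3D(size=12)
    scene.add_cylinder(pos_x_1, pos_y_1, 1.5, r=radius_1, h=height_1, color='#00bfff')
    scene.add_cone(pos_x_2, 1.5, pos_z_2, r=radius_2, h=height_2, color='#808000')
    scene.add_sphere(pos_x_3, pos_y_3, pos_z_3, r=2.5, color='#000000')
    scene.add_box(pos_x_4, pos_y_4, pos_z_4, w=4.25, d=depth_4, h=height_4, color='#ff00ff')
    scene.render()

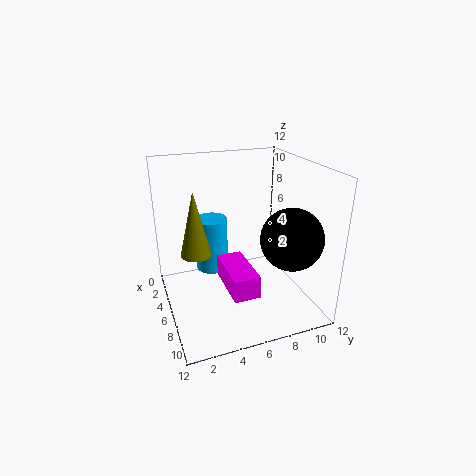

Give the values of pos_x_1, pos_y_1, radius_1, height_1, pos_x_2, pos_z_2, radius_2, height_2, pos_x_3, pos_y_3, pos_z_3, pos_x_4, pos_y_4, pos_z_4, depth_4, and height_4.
pos_x_1 = 2.25; pos_y_1 = 4.75; radius_1 = 1.5; height_1 = 5; pos_x_2 = 10.25; pos_z_2 = 7.5; radius_2 = 1; height_2 = 4.25; pos_x_3 = 8.75; pos_y_3 = 9.5; pos_z_3 = 6.5; pos_x_4 = 6.5; pos_y_4 = 4; pos_z_4 = 3.25; depth_4 = 2; height_4 = 1.75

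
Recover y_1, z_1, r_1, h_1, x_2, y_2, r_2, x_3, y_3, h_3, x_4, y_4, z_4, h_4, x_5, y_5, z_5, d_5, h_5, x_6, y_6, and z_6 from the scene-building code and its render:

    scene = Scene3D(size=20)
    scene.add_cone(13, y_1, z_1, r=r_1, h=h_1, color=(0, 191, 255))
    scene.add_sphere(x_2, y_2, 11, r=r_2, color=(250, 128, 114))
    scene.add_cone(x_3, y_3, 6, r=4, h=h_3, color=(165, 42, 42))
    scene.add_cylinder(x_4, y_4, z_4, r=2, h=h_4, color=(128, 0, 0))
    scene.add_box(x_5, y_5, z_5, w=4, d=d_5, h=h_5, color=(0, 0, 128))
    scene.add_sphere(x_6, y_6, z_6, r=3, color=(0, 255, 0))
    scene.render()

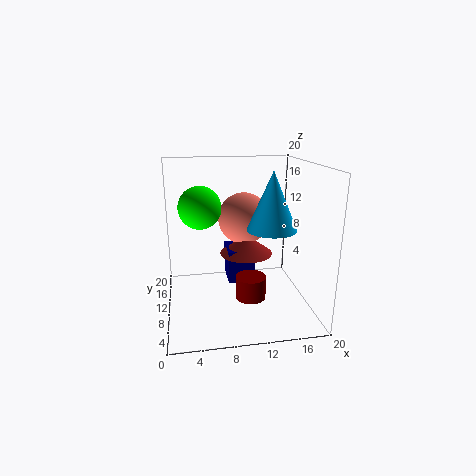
y_1 = 4; z_1 = 13; r_1 = 3; h_1 = 7; x_2 = 12; y_2 = 16; r_2 = 4; x_3 = 12; y_3 = 14; h_3 = 3; x_4 = 11; y_4 = 6; z_4 = 3; h_4 = 3; x_5 = 9; y_5 = 12; z_5 = 2; d_5 = 5; h_5 = 5; x_6 = 5; y_6 = 12; z_6 = 14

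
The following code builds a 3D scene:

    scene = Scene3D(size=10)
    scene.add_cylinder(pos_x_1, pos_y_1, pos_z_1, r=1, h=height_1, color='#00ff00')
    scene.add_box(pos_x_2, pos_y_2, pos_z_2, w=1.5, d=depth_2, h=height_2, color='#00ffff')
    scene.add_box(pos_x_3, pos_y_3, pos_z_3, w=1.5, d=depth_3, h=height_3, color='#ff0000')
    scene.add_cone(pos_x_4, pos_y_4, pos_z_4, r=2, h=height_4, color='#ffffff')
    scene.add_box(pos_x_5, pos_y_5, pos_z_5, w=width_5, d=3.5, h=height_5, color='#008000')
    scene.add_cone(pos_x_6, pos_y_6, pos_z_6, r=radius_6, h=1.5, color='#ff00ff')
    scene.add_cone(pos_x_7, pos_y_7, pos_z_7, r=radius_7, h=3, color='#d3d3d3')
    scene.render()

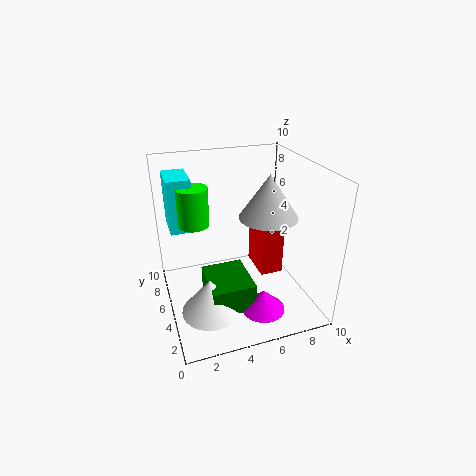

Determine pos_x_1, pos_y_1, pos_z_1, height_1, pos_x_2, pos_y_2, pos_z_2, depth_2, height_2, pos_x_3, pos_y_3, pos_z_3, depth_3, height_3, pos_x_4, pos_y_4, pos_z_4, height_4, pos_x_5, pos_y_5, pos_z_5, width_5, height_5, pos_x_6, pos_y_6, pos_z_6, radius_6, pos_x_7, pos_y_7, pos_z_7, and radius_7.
pos_x_1 = 2, pos_y_1 = 5, pos_z_1 = 6.5, height_1 = 2.5, pos_x_2 = 0.5, pos_y_2 = 5, pos_z_2 = 6, depth_2 = 2.5, height_2 = 3.5, pos_x_3 = 6, pos_y_3 = 3, pos_z_3 = 3, depth_3 = 2.5, height_3 = 3.5, pos_x_4 = 2.5, pos_y_4 = 3.5, pos_z_4 = 0.5, height_4 = 2.5, pos_x_5 = 2.5, pos_y_5 = 2.5, pos_z_5 = 0.5, width_5 = 3, height_5 = 2, pos_x_6 = 6, pos_y_6 = 2.5, pos_z_6 = 0.5, radius_6 = 1.5, pos_x_7 = 7, pos_y_7 = 4.5, pos_z_7 = 6.5, radius_7 = 2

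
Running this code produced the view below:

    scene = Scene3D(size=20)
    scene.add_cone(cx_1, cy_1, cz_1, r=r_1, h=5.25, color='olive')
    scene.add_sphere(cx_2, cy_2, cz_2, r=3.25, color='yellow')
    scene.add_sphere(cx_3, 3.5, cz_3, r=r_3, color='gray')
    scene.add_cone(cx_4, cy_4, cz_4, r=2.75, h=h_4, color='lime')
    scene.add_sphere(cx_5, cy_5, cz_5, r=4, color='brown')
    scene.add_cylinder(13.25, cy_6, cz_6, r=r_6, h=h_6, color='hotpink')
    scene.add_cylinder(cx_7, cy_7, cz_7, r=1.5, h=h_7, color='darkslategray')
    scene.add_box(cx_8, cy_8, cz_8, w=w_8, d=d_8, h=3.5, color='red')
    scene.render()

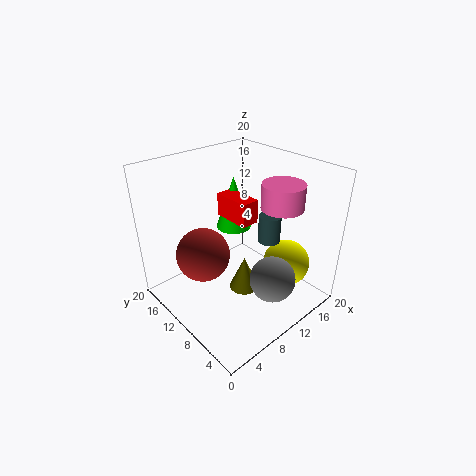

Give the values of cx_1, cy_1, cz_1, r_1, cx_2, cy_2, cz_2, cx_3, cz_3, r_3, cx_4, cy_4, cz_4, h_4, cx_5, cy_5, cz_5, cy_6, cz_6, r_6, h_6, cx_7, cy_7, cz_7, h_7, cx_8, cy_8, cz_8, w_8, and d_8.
cx_1 = 11.75
cy_1 = 10.5
cz_1 = 0.25
r_1 = 2.25
cx_2 = 14.75
cy_2 = 5
cz_2 = 6.25
cx_3 = 10.25
cz_3 = 6.5
r_3 = 3
cx_4 = 14.25
cy_4 = 15.75
cz_4 = 8
h_4 = 8.25
cx_5 = 7.25
cy_5 = 14.75
cz_5 = 6
cy_6 = 5.25
cz_6 = 15.25
r_6 = 2.75
h_6 = 3.25
cx_7 = 12.75
cy_7 = 6.75
cz_7 = 10
h_7 = 3.75
cx_8 = 11.5
cy_8 = 10.5
cz_8 = 10.75
w_8 = 2.75
d_8 = 5.75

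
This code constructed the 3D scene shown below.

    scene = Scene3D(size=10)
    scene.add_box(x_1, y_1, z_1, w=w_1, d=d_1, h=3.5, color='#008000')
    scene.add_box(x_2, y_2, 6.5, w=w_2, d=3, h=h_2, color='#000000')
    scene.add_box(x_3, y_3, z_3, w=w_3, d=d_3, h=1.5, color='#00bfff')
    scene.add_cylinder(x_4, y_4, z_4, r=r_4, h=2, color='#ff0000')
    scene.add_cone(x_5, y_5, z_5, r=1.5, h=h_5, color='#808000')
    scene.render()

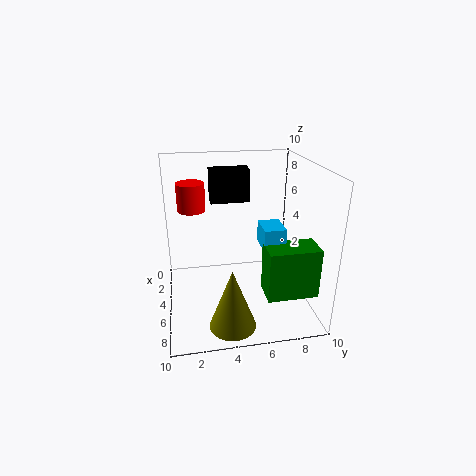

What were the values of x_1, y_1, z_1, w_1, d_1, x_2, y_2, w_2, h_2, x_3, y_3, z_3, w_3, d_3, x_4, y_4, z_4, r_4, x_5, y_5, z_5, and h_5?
x_1 = 6, y_1 = 6.5, z_1 = 1.5, w_1 = 2, d_1 = 3.5, x_2 = 0.5, y_2 = 3.5, w_2 = 1.5, h_2 = 2.5, x_3 = 4.5, y_3 = 6.5, z_3 = 4.5, w_3 = 2, d_3 = 1.5, x_4 = 3, y_4 = 2, z_4 = 6.5, r_4 = 1, x_5 = 8.5, y_5 = 4, z_5 = 0.5, h_5 = 4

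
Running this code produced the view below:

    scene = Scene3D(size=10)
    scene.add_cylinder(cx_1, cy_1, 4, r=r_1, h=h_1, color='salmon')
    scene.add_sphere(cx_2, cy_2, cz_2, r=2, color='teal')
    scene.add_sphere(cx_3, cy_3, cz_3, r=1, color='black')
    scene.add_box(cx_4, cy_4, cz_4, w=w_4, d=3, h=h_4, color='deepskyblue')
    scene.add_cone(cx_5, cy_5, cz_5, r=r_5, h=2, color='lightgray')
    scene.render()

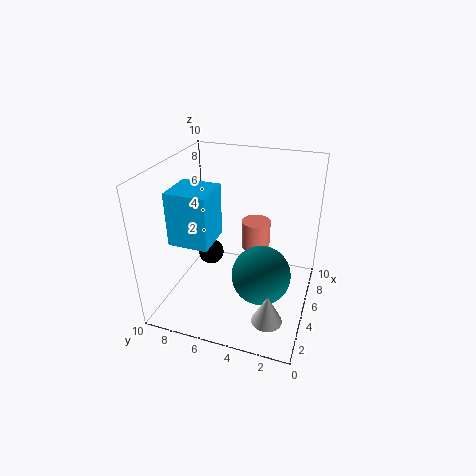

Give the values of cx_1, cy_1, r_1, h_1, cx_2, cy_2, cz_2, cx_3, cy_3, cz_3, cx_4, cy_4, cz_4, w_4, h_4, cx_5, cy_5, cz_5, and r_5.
cx_1 = 6, cy_1 = 4, r_1 = 1, h_1 = 2, cx_2 = 4, cy_2 = 3, cz_2 = 3, cx_3 = 7, cy_3 = 8, cz_3 = 2, cx_4 = 4, cy_4 = 7, cz_4 = 4, w_4 = 3, h_4 = 4, cx_5 = 2, cy_5 = 2, cz_5 = 1, r_5 = 1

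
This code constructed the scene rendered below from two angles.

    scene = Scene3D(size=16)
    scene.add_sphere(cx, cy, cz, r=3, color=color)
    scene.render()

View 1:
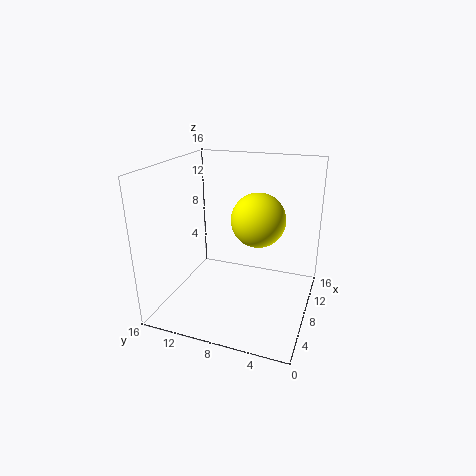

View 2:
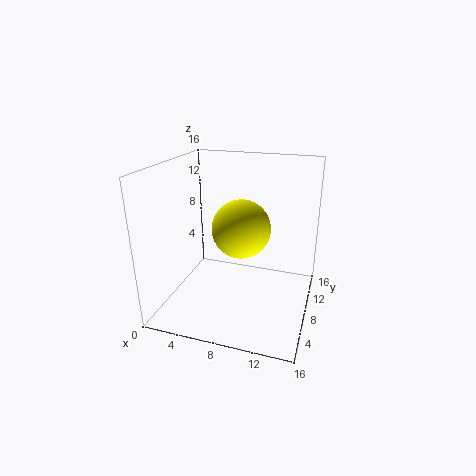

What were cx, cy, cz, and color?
cx = 9, cy = 6, cz = 10, color = 'yellow'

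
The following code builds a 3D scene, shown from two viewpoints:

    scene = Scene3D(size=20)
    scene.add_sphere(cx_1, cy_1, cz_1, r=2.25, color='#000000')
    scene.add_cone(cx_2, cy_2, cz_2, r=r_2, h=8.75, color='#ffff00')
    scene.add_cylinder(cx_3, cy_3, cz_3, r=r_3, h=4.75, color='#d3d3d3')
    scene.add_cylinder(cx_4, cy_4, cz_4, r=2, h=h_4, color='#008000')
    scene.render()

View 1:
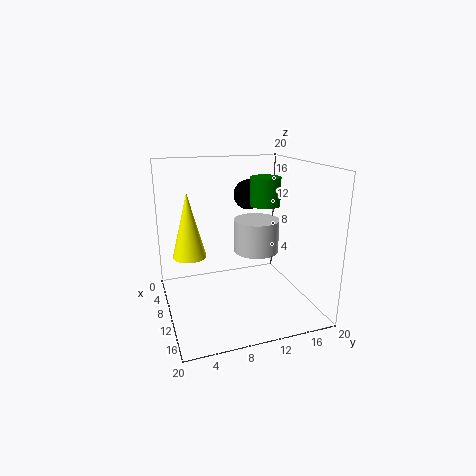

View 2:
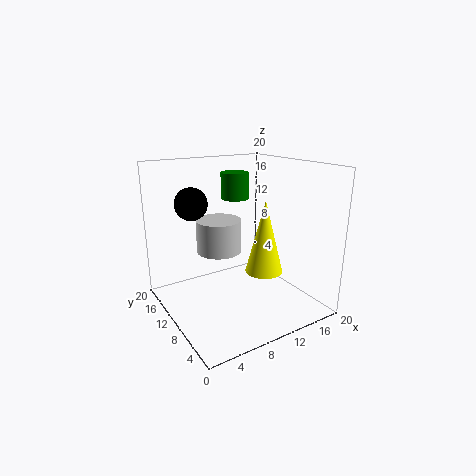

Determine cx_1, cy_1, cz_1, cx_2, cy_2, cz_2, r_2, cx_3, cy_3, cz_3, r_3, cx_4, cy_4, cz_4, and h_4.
cx_1 = 4.75; cy_1 = 13.5; cz_1 = 14.75; cx_2 = 9.5; cy_2 = 3.25; cz_2 = 8; r_2 = 2.25; cx_3 = 8.75; cy_3 = 13.25; cz_3 = 7.25; r_3 = 3.25; cx_4 = 11.5; cy_4 = 13.25; cz_4 = 14.75; h_4 = 3.75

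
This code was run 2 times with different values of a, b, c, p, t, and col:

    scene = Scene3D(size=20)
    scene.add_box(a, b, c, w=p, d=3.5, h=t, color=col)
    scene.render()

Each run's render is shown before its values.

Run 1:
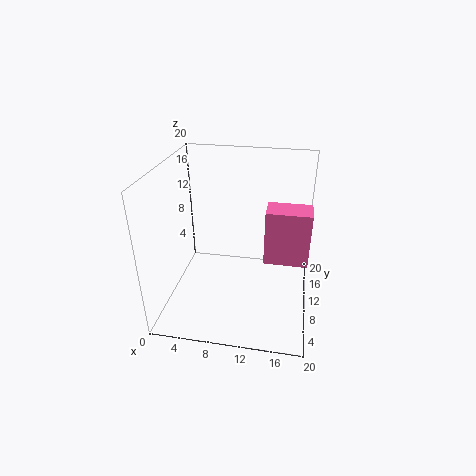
a = 14; b = 6; c = 9; p = 5.5; t = 7; col = 'hotpink'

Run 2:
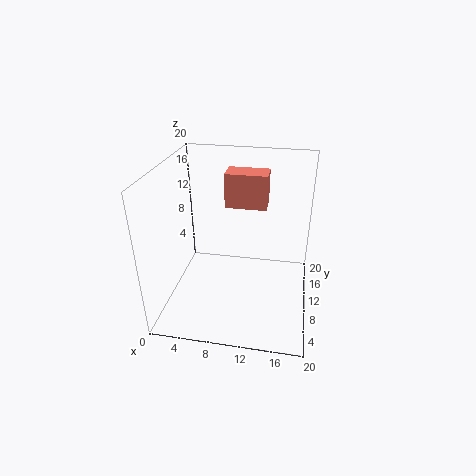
a = 7.5; b = 13; c = 13; p = 6; t = 5; col = 'salmon'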